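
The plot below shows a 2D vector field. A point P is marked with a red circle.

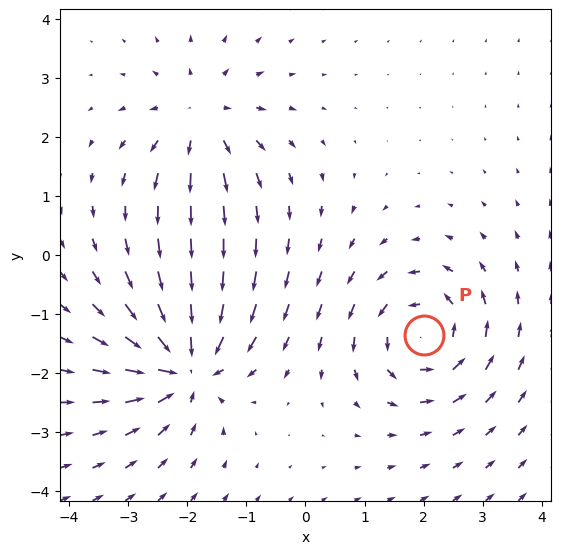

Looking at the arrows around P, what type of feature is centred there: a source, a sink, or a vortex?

At P (2.0, -1.3) the arrows circulate counterclockwise. Divergence ≈0, curl about +5 — near-zero divergence with nonzero curl is a vortex.

vortex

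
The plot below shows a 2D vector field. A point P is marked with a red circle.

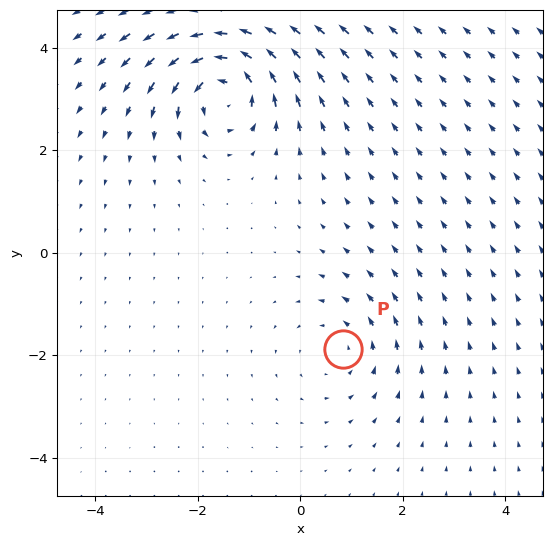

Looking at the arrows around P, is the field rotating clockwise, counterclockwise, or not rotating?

counterclockwise

Near P at (0.8, -1.9) the arrows circulate counterclockwise. The curl (z-component) there is about +3; positive curl means counterclockwise rotation.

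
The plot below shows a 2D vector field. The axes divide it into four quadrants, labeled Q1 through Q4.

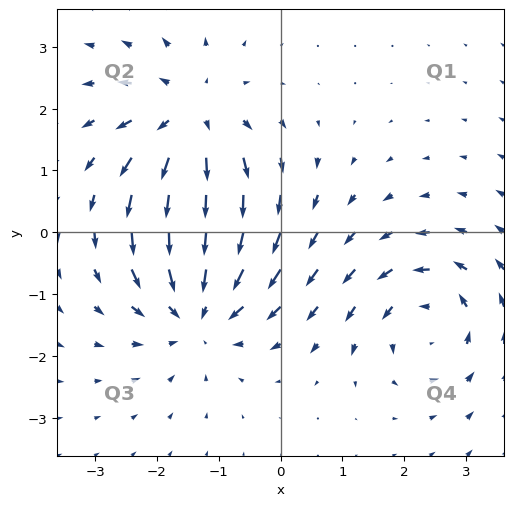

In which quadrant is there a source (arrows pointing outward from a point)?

The source sits at approximately (-1.5, 1.8), which lies in quadrant Q2. The divergence there is about +4, positive as expected for a source.

Q2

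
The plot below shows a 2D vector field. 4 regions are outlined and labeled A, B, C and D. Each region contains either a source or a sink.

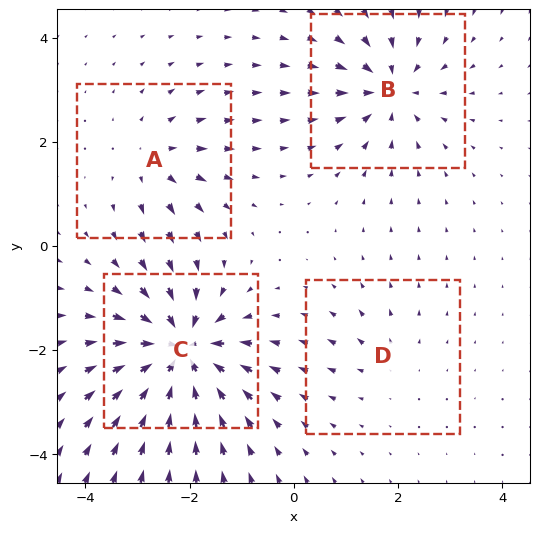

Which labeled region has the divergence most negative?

Divergence at each region's feature centre — A: about +4, B: about -6, C: about -9, D: about +2. Region C is most negative.

C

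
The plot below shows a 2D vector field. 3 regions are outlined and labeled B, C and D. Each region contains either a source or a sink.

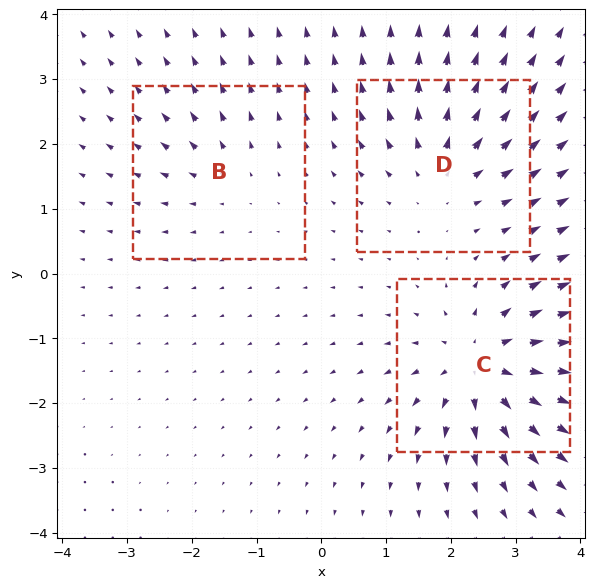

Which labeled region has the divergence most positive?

C

Divergence at each region's feature centre — B: about +2, C: about +5, D: about +4. Region C is most positive.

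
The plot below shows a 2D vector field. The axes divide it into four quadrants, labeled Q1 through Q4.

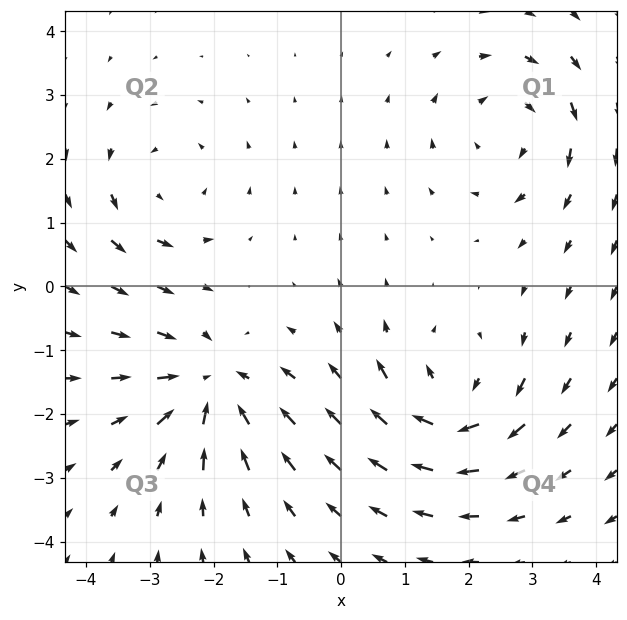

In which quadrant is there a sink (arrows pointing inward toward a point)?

The sink sits at approximately (-2.0, -1.6), which lies in quadrant Q3. The divergence there is about -5, negative as expected for a sink.

Q3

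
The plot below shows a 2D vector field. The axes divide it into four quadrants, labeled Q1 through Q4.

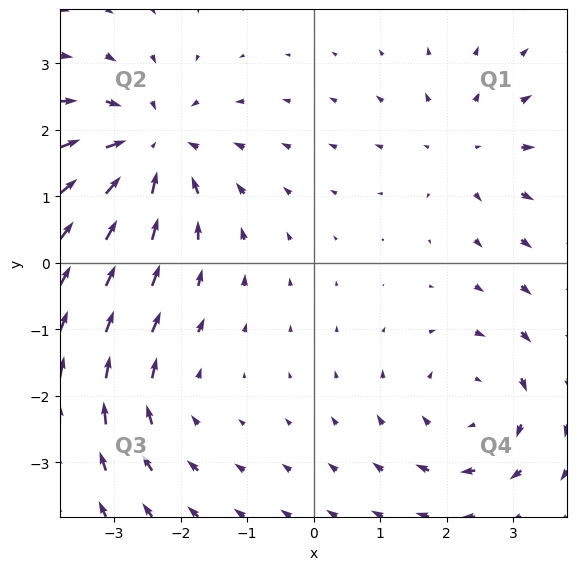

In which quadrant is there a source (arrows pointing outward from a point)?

Q1

The source sits at approximately (2.3, 1.7), which lies in quadrant Q1. The divergence there is about +3, positive as expected for a source.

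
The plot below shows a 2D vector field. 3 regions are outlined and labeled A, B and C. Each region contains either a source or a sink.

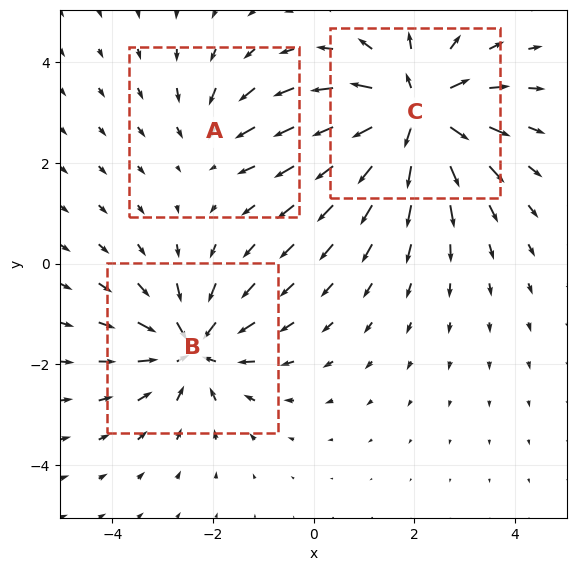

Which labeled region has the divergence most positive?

Divergence at each region's feature centre — A: about -2, B: about -4, C: about +5. Region C is most positive.

C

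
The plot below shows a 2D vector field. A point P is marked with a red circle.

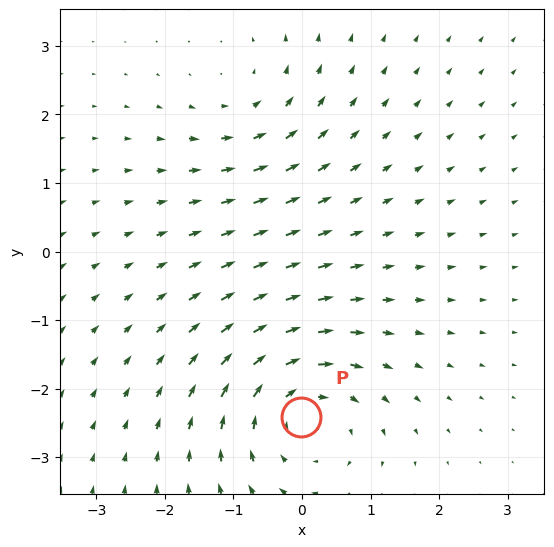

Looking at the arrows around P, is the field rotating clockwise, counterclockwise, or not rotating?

clockwise

Near P at (-0.0, -2.4) the arrows circulate clockwise. The curl (z-component) there is about -5; negative curl means clockwise rotation.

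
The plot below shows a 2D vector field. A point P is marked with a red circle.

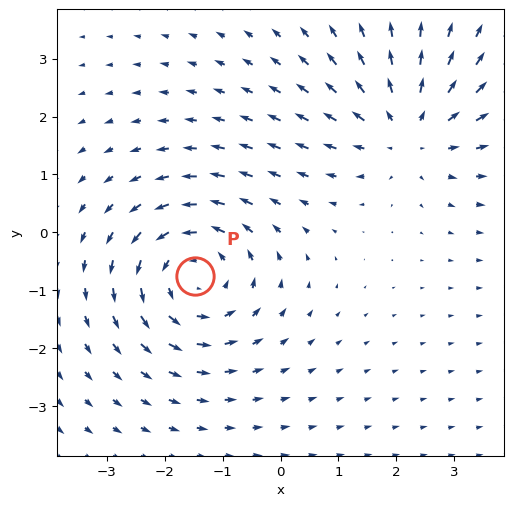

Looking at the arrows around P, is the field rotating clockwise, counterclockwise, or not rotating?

counterclockwise

Near P at (-1.5, -0.7) the arrows circulate counterclockwise. The curl (z-component) there is about +4; positive curl means counterclockwise rotation.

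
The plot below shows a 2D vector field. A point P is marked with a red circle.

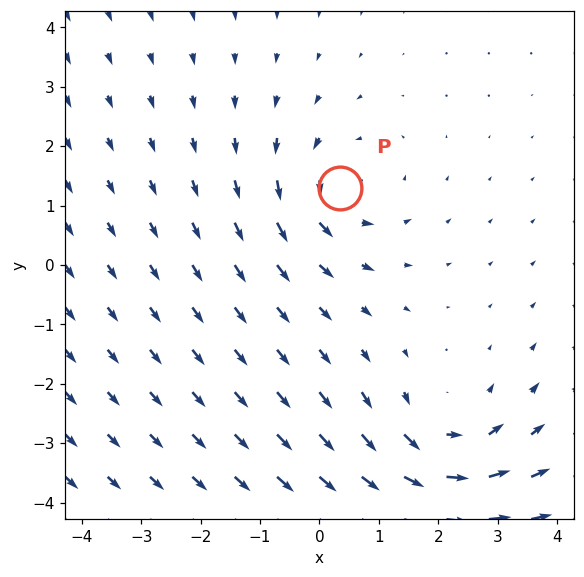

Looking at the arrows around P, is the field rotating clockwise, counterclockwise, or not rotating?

Near P at (0.4, 1.3) the arrows circulate counterclockwise. The curl (z-component) there is about +3; positive curl means counterclockwise rotation.

counterclockwise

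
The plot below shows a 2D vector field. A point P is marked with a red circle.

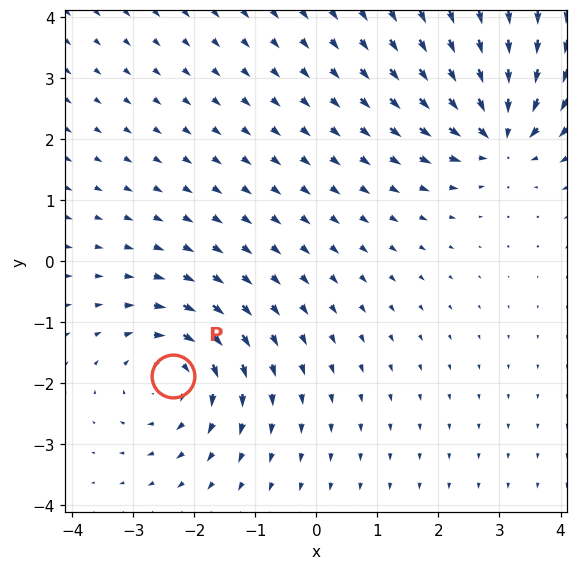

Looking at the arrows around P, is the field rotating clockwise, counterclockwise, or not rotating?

clockwise

Near P at (-2.4, -1.9) the arrows circulate clockwise. The curl (z-component) there is about -4; negative curl means clockwise rotation.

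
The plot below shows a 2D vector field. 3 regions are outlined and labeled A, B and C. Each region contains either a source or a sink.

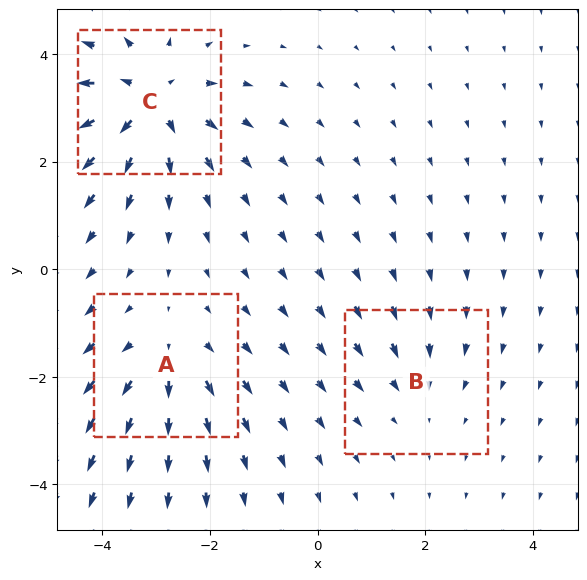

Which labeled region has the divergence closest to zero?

Divergence at each region's feature centre — A: about +3, B: about -2, C: about +5. Region B is closest to zero.

B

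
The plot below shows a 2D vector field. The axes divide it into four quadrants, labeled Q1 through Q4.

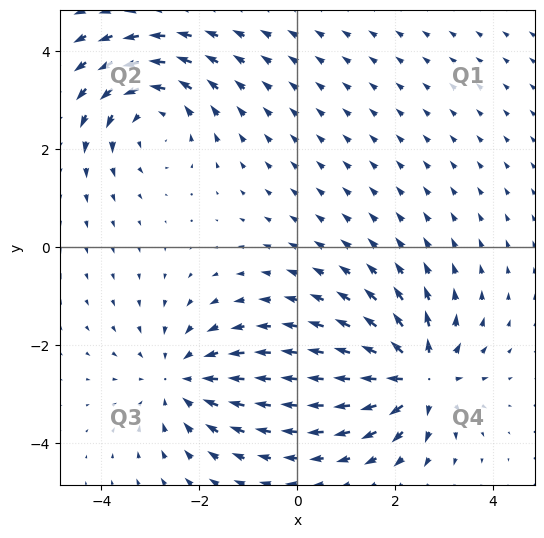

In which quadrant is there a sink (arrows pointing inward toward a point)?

Q3

The sink sits at approximately (-2.4, -2.7), which lies in quadrant Q3. The divergence there is about -4, negative as expected for a sink.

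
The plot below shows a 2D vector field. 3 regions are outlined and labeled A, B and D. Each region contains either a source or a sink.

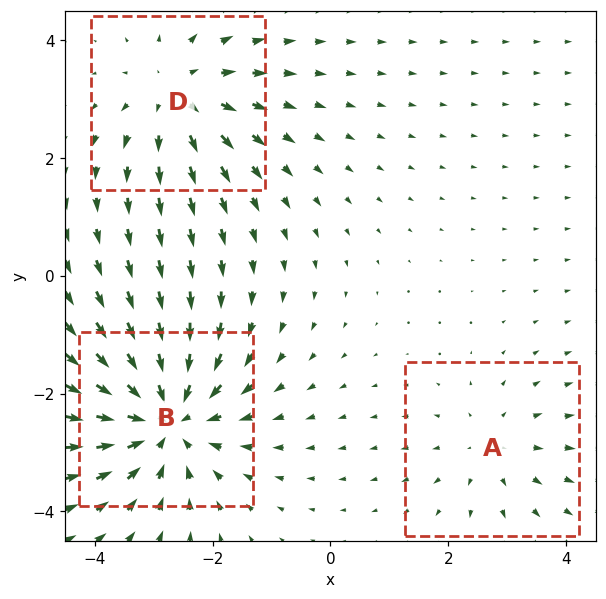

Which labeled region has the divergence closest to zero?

Divergence at each region's feature centre — A: about +2, B: about -4, D: about +3. Region A is closest to zero.

A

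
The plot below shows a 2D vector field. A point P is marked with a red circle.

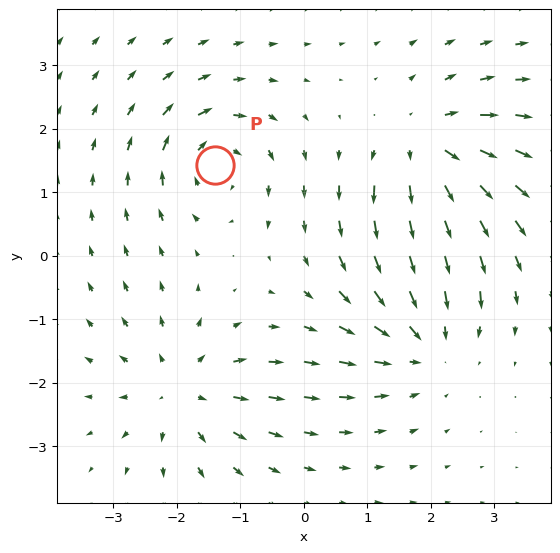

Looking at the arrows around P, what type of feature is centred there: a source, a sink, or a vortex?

vortex

At P (-1.4, 1.4) the arrows circulate clockwise. Divergence ≈0, curl about -5 — near-zero divergence with nonzero curl is a vortex.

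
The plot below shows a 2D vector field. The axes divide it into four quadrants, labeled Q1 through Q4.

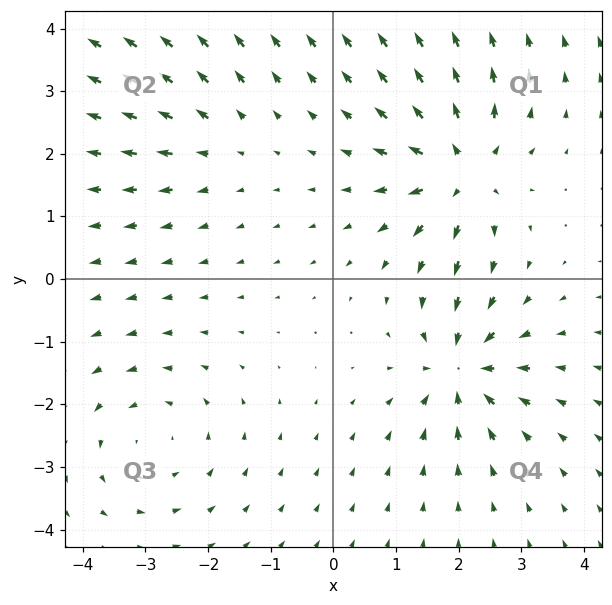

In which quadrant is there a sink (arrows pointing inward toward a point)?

The sink sits at approximately (2.0, -1.4), which lies in quadrant Q4. The divergence there is about -6, negative as expected for a sink.

Q4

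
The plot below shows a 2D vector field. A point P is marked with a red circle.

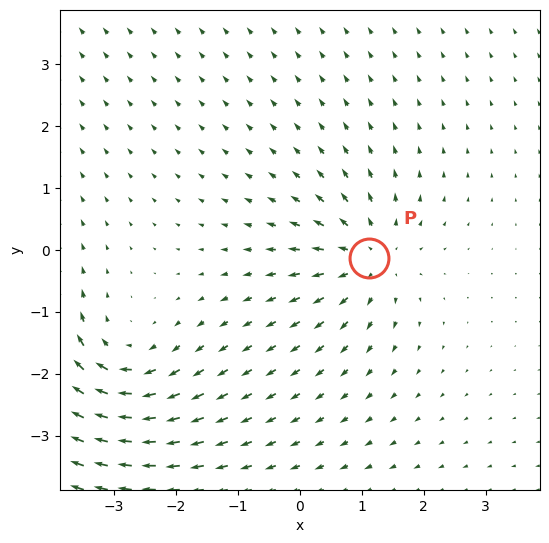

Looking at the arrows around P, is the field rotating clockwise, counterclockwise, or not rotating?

Near P at (1.1, -0.1) the arrows show no circulation. The curl there is ≈0.

not rotating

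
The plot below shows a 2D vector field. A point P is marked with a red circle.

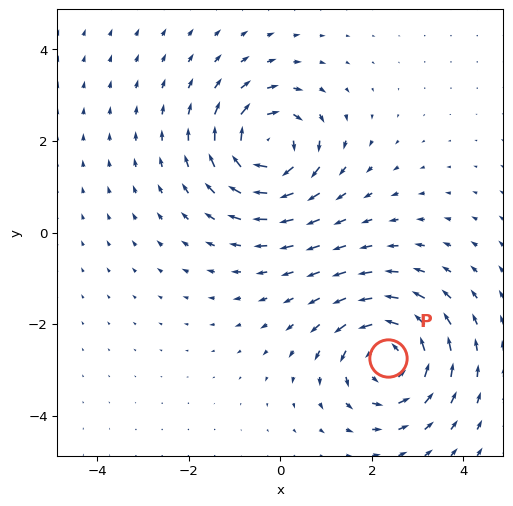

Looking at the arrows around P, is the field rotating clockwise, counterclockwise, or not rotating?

counterclockwise

Near P at (2.4, -2.8) the arrows circulate counterclockwise. The curl (z-component) there is about +4; positive curl means counterclockwise rotation.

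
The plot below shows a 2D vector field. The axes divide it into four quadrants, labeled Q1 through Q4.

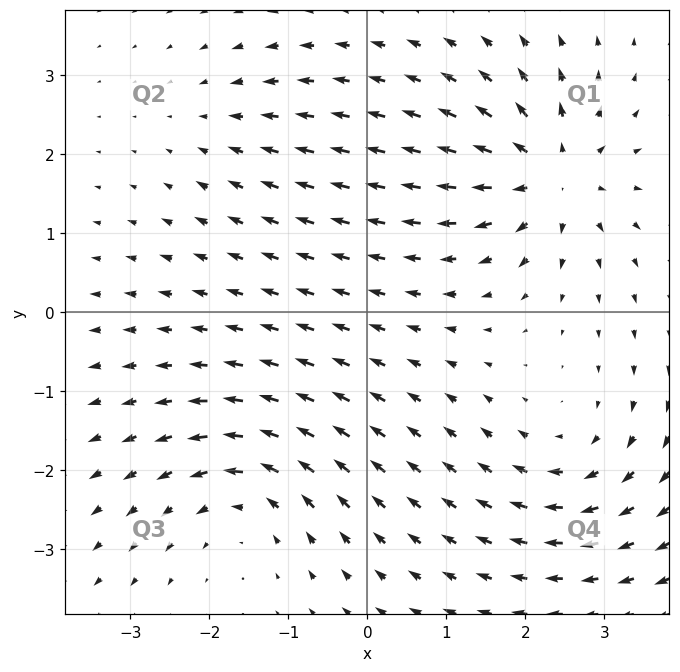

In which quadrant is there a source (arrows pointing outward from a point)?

Q1

The source sits at approximately (2.3, 1.7), which lies in quadrant Q1. The divergence there is about +7, positive as expected for a source.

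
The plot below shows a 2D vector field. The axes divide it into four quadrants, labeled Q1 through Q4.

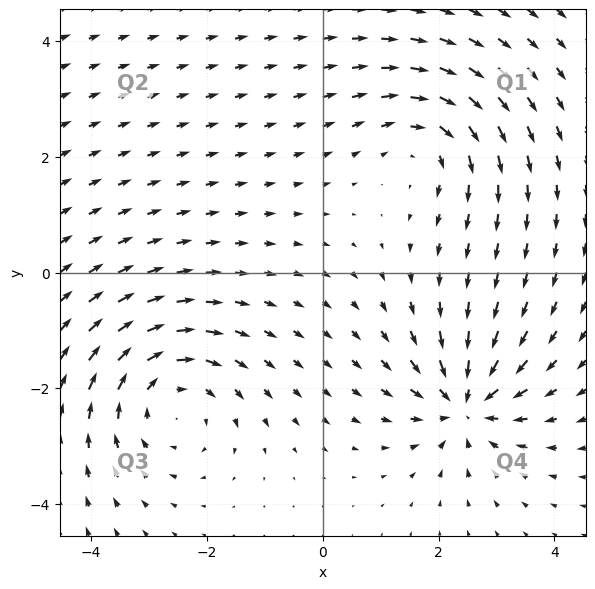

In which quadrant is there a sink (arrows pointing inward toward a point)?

Q4

The sink sits at approximately (2.5, -2.3), which lies in quadrant Q4. The divergence there is about -4, negative as expected for a sink.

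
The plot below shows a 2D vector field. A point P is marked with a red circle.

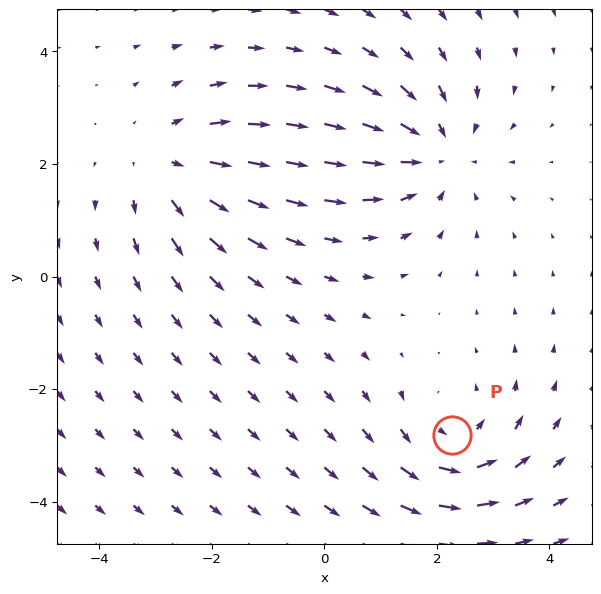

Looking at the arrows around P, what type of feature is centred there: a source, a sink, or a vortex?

vortex

At P (2.3, -2.8) the arrows circulate counterclockwise. Divergence ≈0, curl about +3 — near-zero divergence with nonzero curl is a vortex.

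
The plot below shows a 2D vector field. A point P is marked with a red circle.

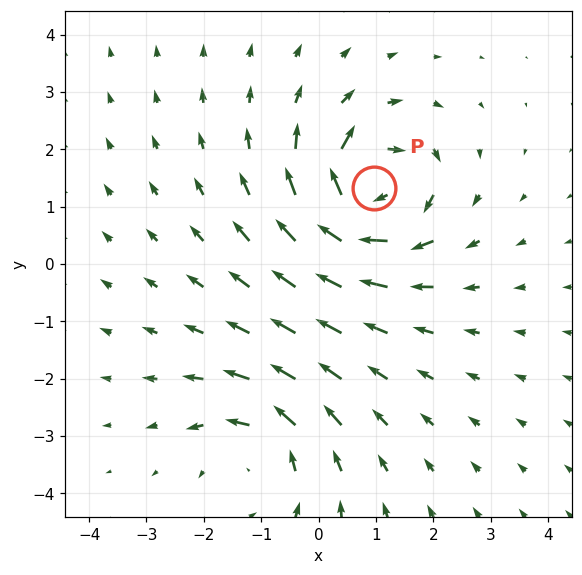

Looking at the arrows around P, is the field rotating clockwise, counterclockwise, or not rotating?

Near P at (1.0, 1.3) the arrows circulate clockwise. The curl (z-component) there is about -6; negative curl means clockwise rotation.

clockwise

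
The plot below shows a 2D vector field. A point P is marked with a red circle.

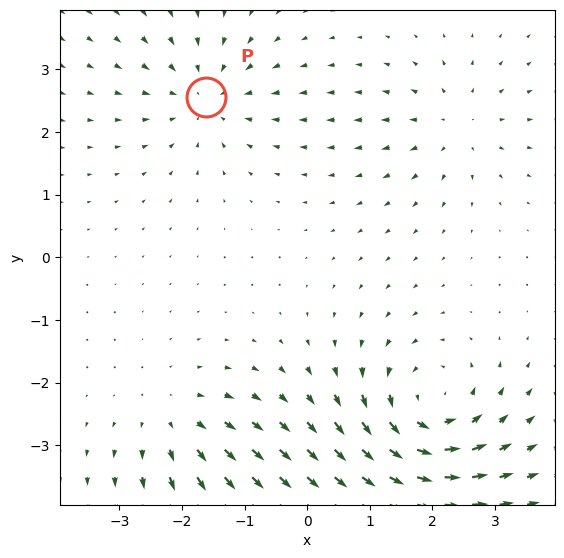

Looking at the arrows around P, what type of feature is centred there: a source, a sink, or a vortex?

sink

At P (-1.6, 2.6) the arrows converge inward. Divergence about -4, curl ≈0 — negative divergence with near-zero curl is a sink.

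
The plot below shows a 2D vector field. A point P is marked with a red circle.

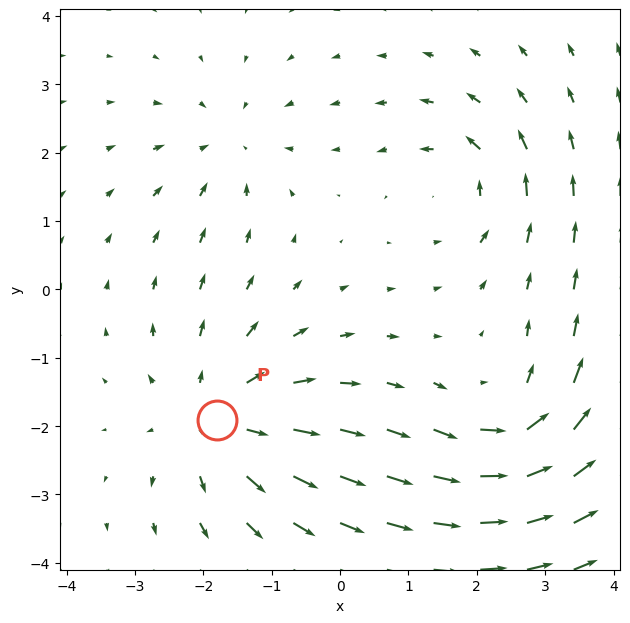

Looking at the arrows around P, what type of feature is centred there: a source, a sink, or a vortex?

source

At P (-1.8, -1.9) the arrows spread outward. Divergence about +4, curl ≈0 — positive divergence with near-zero curl is a source.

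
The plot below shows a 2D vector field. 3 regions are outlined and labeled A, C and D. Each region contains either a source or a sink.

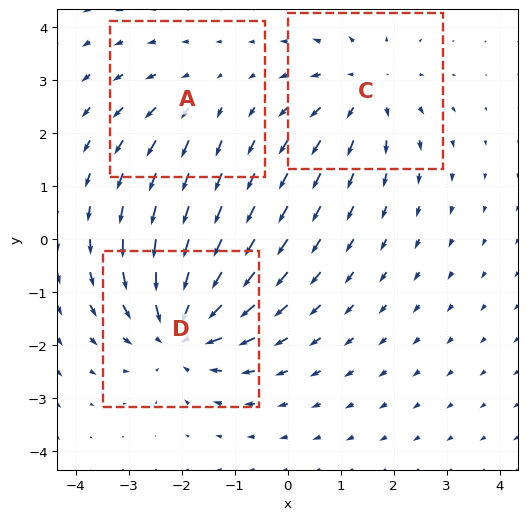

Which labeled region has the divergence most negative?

Divergence at each region's feature centre — A: about +2, C: about +3, D: about -4. Region D is most negative.

D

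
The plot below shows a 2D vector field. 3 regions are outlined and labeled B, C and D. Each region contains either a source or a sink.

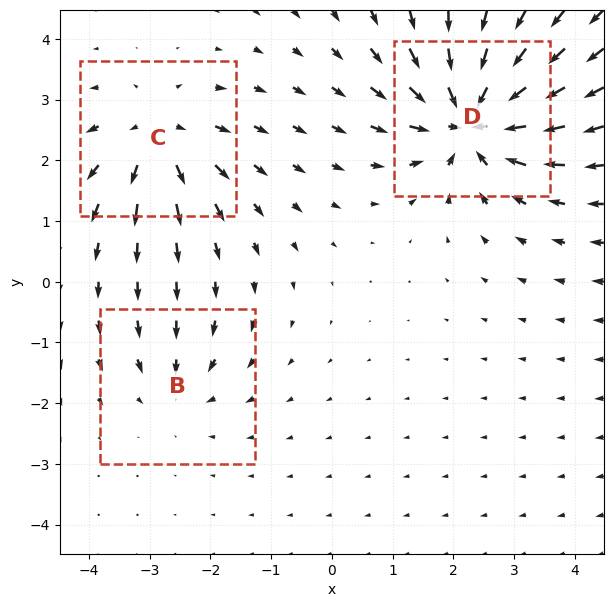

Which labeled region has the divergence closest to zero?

Divergence at each region's feature centre — B: about -3, C: about +4, D: about -7. Region B is closest to zero.

B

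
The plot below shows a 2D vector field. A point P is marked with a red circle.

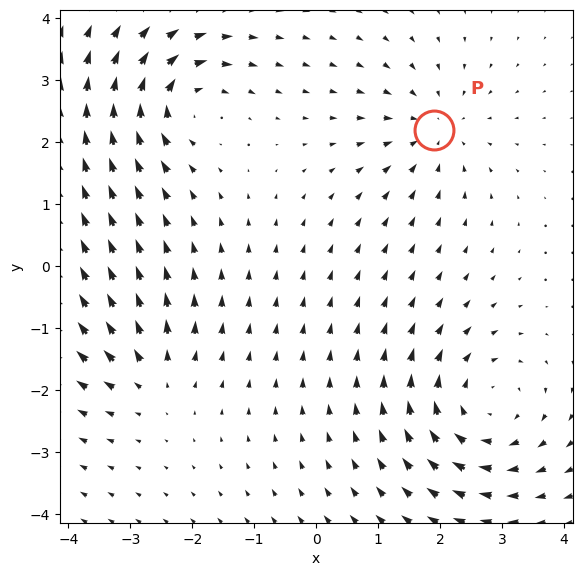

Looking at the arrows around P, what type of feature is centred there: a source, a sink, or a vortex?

At P (1.9, 2.2) the arrows converge inward. Divergence about -4, curl ≈0 — negative divergence with near-zero curl is a sink.

sink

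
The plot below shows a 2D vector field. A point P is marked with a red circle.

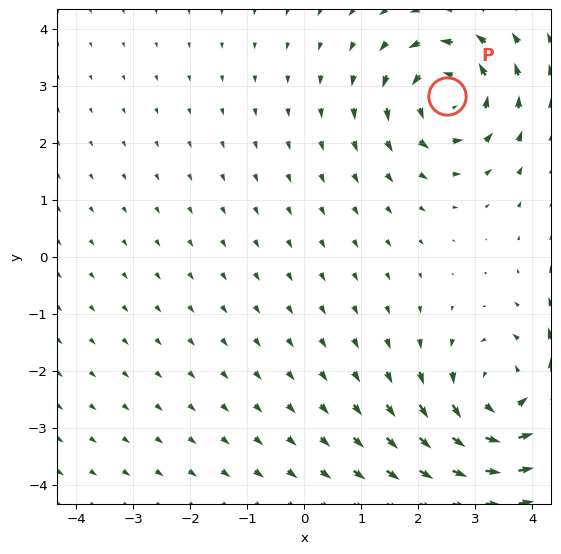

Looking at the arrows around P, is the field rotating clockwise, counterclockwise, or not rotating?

Near P at (2.5, 2.8) the arrows circulate counterclockwise. The curl (z-component) there is about +4; positive curl means counterclockwise rotation.

counterclockwise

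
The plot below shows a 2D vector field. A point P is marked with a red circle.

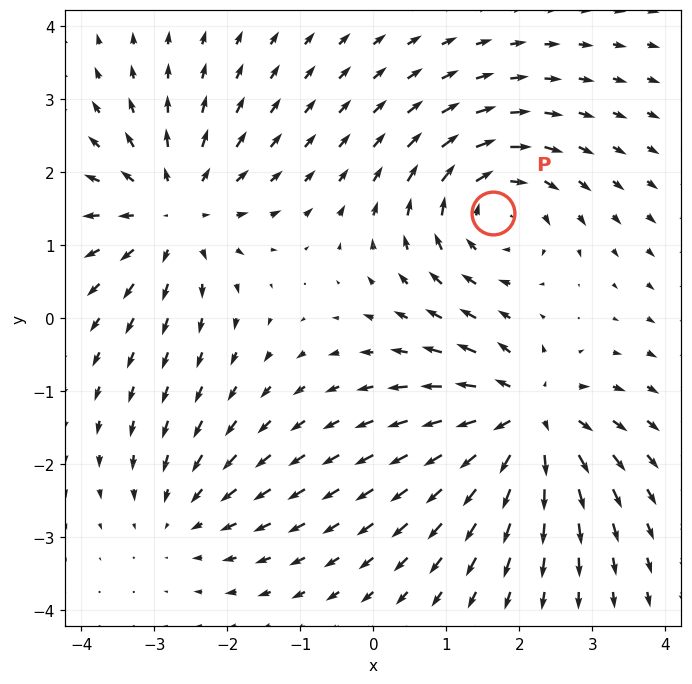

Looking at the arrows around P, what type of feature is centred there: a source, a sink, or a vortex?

At P (1.6, 1.4) the arrows circulate clockwise. Divergence ≈0, curl about -5 — near-zero divergence with nonzero curl is a vortex.

vortex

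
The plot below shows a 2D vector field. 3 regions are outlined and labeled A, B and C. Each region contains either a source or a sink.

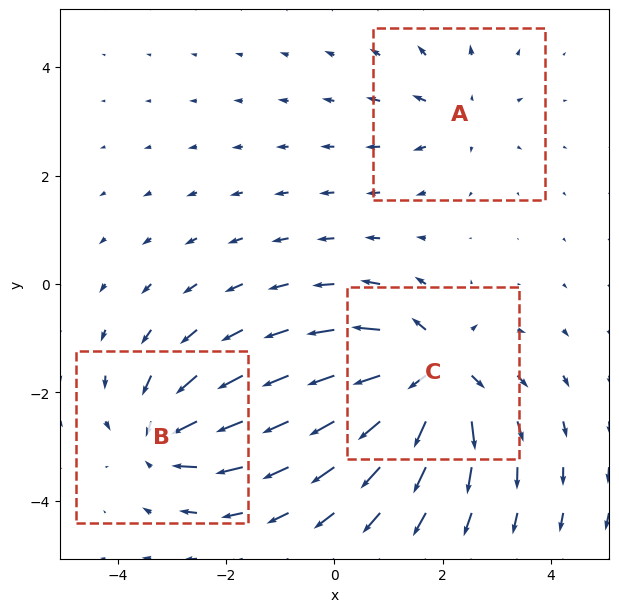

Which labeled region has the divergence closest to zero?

A

Divergence at each region's feature centre — A: about +2, B: about -4, C: about +6. Region A is closest to zero.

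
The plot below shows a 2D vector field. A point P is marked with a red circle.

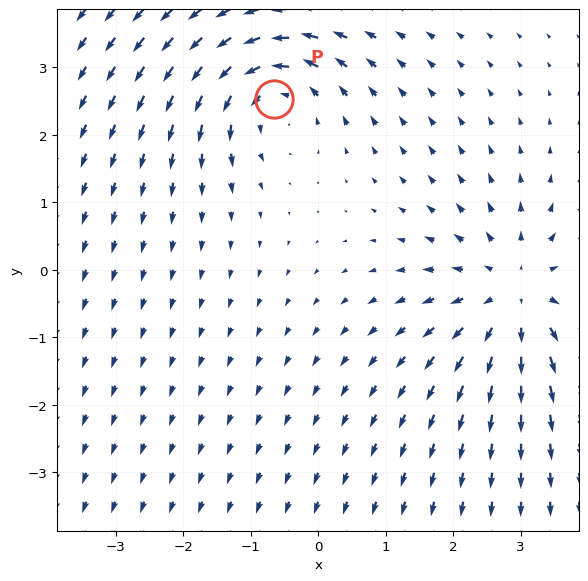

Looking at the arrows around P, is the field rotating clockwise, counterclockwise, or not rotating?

Near P at (-0.7, 2.5) the arrows circulate counterclockwise. The curl (z-component) there is about +3; positive curl means counterclockwise rotation.

counterclockwise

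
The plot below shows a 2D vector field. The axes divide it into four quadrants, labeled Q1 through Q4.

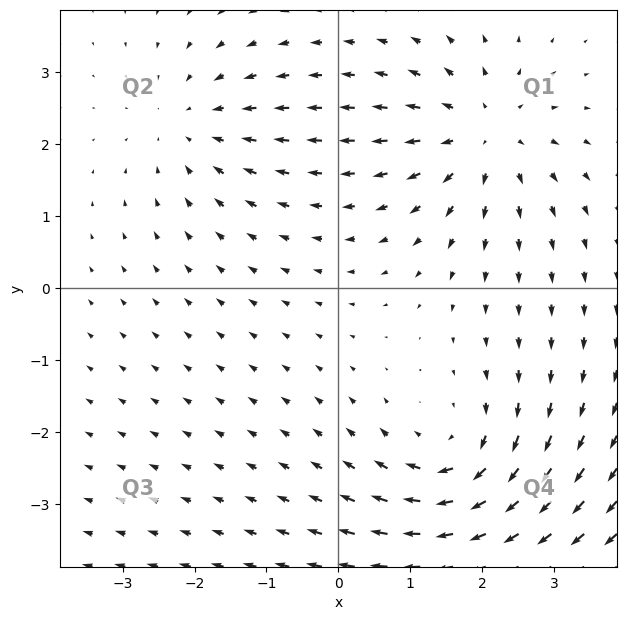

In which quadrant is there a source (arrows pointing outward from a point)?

The source sits at approximately (2.0, 2.1), which lies in quadrant Q1. The divergence there is about +5, positive as expected for a source.

Q1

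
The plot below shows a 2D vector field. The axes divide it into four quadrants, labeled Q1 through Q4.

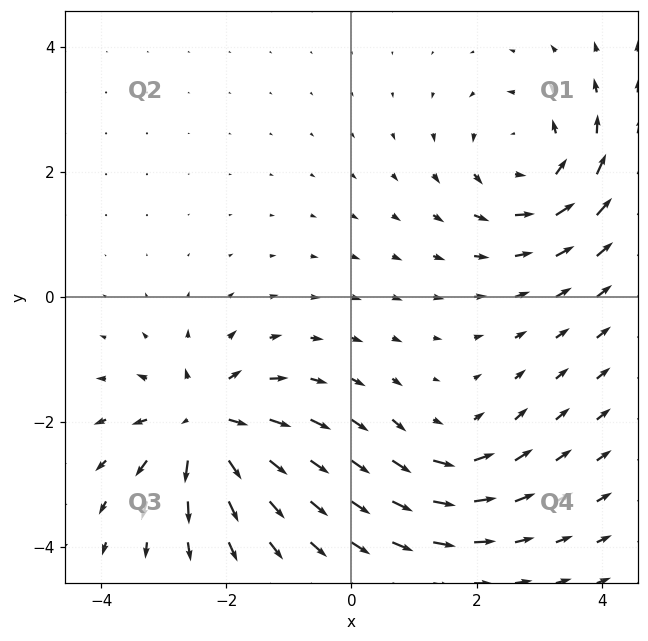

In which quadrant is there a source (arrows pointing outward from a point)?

Q3

The source sits at approximately (-2.3, -2.0), which lies in quadrant Q3. The divergence there is about +6, positive as expected for a source.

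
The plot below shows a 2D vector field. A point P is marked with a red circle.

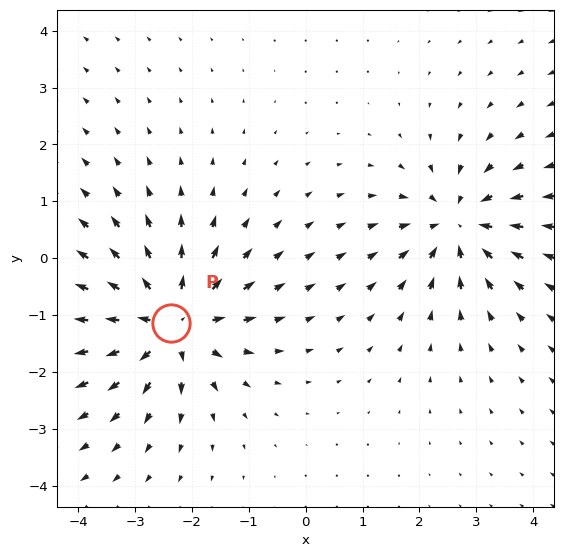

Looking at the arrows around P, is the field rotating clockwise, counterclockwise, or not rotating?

Near P at (-2.4, -1.1) the arrows show no circulation. The curl there is ≈0.

not rotating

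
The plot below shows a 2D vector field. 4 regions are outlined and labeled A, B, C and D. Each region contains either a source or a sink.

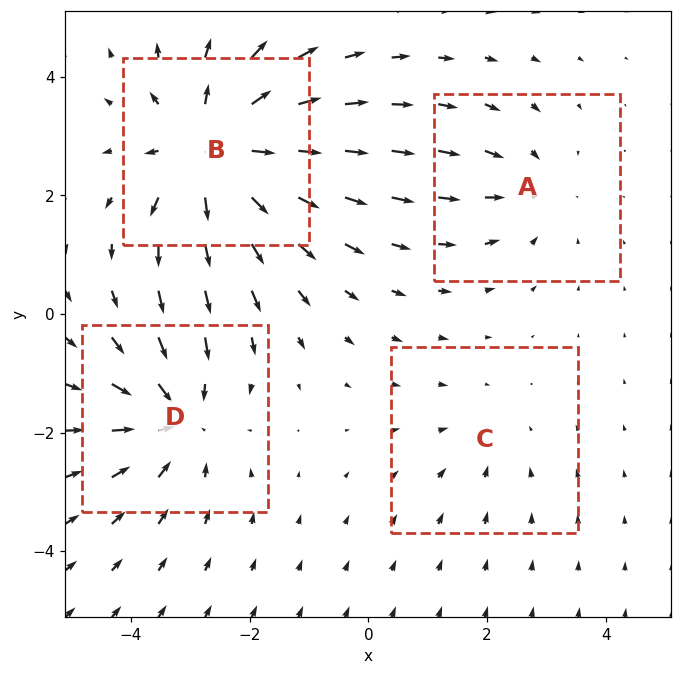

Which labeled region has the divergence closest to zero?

Divergence at each region's feature centre — A: about -3, B: about +6, C: about -2, D: about -5. Region C is closest to zero.

C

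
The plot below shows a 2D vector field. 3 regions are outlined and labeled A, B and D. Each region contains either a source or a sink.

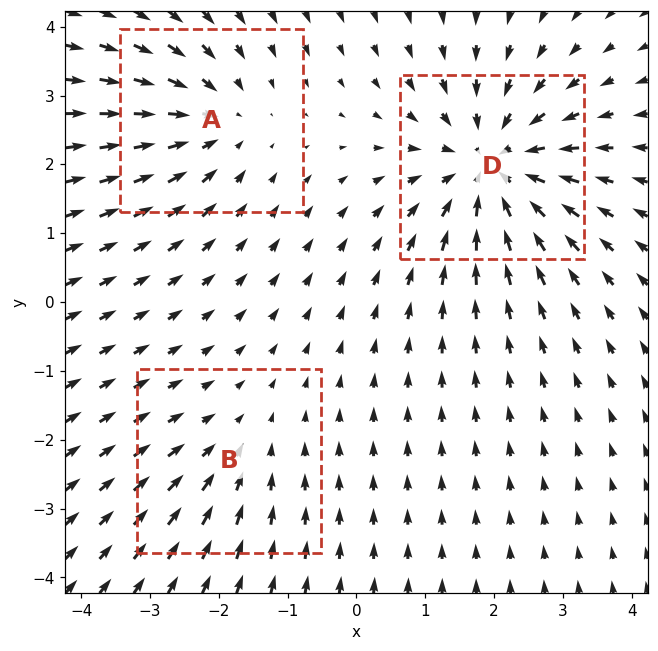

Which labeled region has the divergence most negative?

D

Divergence at each region's feature centre — A: about -3, B: about -2, D: about -4. Region D is most negative.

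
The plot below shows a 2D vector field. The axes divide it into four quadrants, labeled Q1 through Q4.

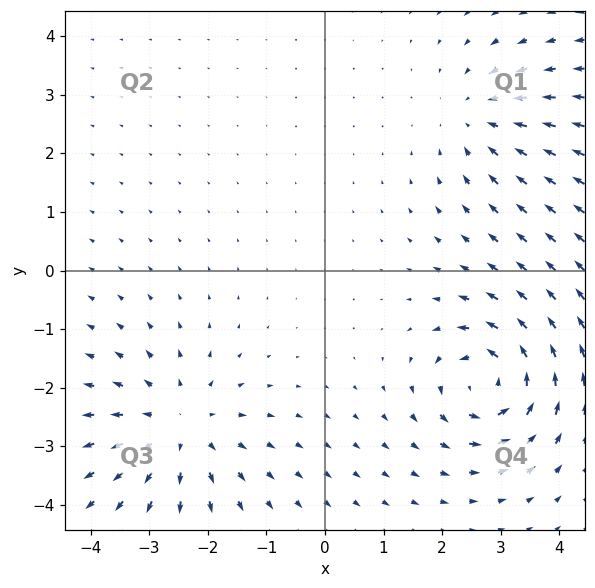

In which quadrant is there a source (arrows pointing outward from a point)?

The source sits at approximately (-2.5, -2.7), which lies in quadrant Q3. The divergence there is about +4, positive as expected for a source.

Q3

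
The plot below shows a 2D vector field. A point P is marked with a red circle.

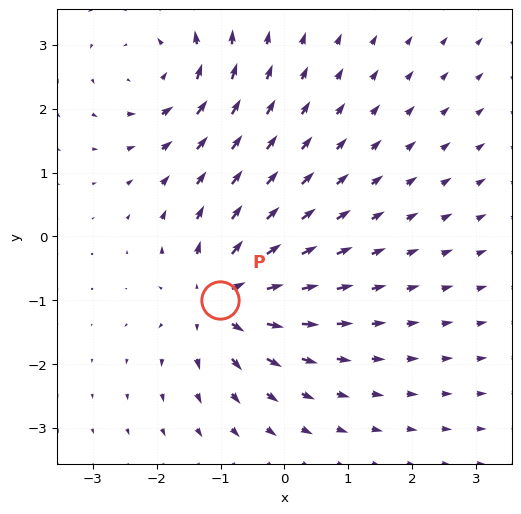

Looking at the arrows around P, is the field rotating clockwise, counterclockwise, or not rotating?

Near P at (-1.0, -1.0) the arrows show no circulation. The curl there is ≈0.

not rotating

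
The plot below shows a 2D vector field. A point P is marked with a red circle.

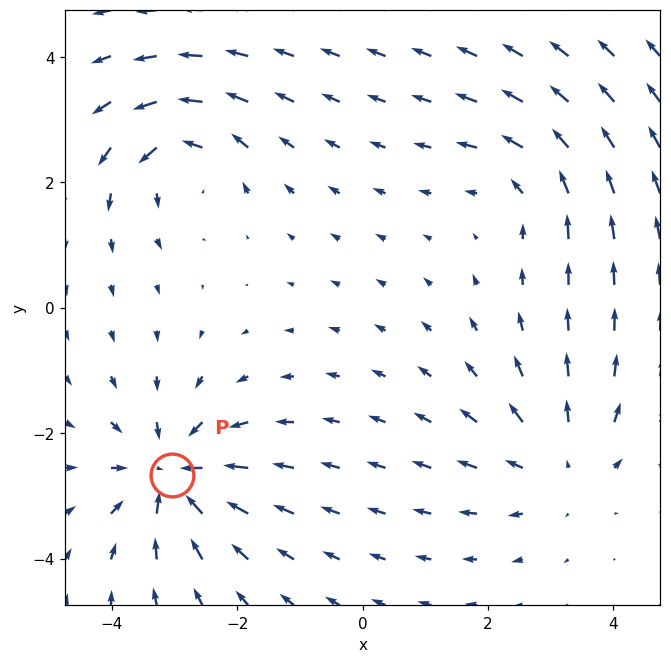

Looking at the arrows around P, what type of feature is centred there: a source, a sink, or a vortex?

sink

At P (-3.0, -2.7) the arrows converge inward. Divergence about -6, curl ≈0 — negative divergence with near-zero curl is a sink.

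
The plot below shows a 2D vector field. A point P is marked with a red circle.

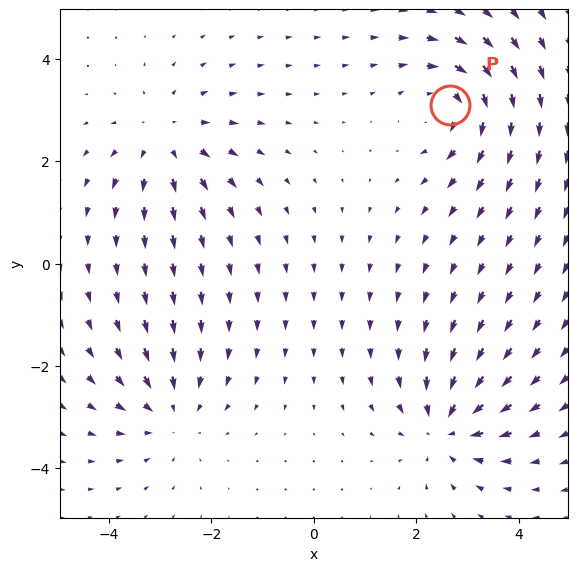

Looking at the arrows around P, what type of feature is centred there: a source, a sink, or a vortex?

At P (2.7, 3.1) the arrows circulate clockwise. Divergence ≈0, curl about -5 — near-zero divergence with nonzero curl is a vortex.

vortex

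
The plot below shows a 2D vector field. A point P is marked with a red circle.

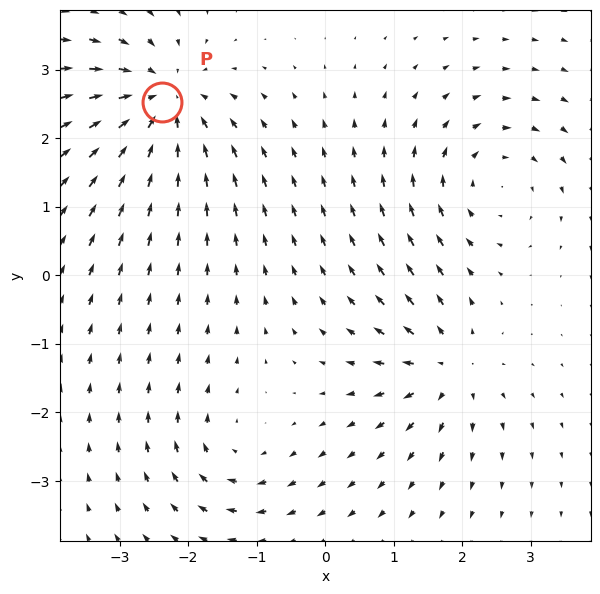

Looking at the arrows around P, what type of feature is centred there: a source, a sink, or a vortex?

sink

At P (-2.4, 2.5) the arrows converge inward. Divergence about -5, curl ≈0 — negative divergence with near-zero curl is a sink.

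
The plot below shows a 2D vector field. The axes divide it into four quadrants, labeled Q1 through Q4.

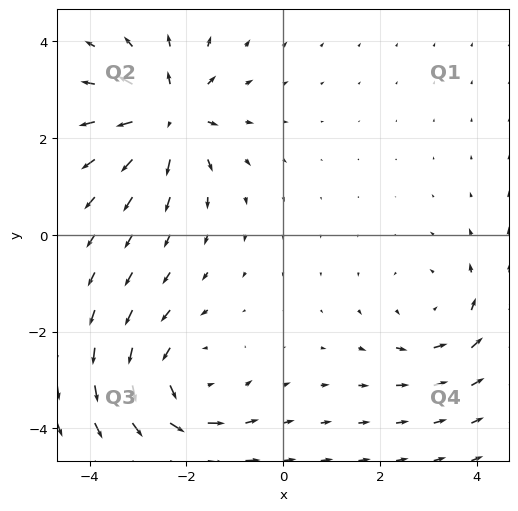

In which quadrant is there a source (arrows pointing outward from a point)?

The source sits at approximately (-2.4, 2.5), which lies in quadrant Q2. The divergence there is about +5, positive as expected for a source.

Q2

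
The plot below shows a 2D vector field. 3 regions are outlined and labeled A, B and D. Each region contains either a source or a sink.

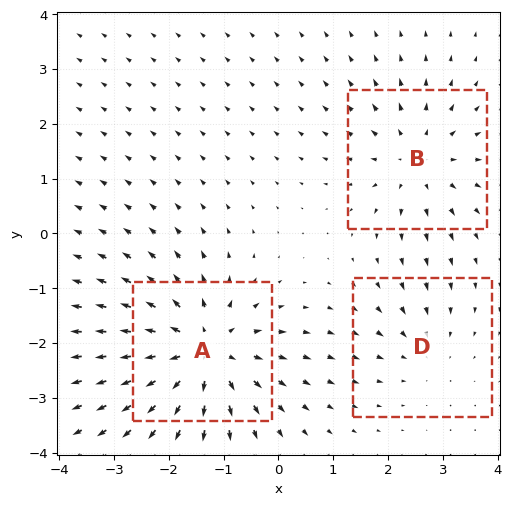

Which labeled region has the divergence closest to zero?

D

Divergence at each region's feature centre — A: about +5, B: about +3, D: about -2. Region D is closest to zero.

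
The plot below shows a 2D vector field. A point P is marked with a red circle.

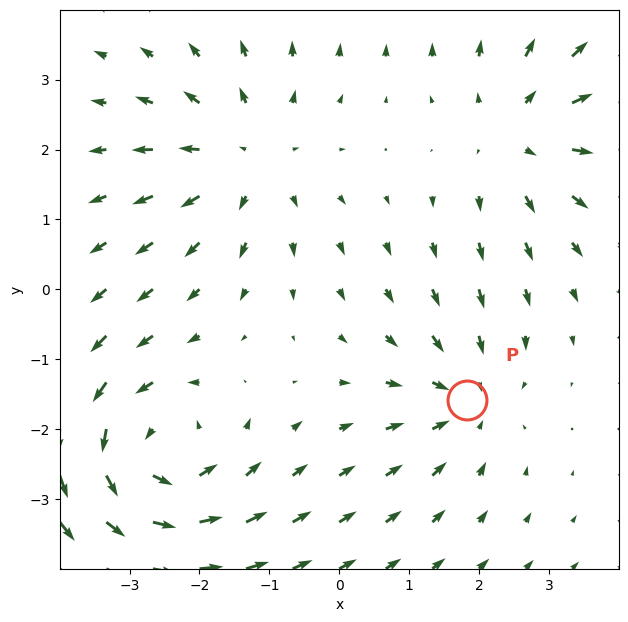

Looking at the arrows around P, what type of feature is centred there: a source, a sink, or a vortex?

At P (1.8, -1.6) the arrows converge inward. Divergence about -3, curl ≈0 — negative divergence with near-zero curl is a sink.

sink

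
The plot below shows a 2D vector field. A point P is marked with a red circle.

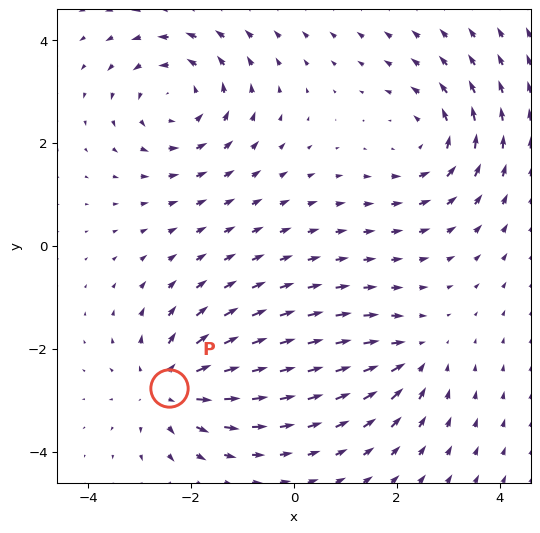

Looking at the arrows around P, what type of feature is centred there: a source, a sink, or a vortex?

source

At P (-2.4, -2.8) the arrows spread outward. Divergence about +5, curl ≈0 — positive divergence with near-zero curl is a source.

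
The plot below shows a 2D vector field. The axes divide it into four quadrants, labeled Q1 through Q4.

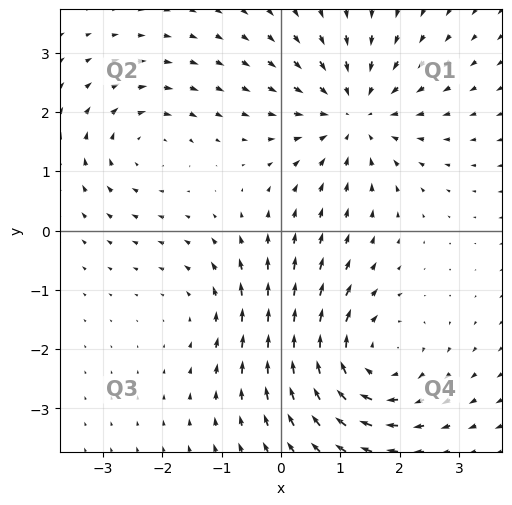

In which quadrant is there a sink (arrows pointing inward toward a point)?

Q1

The sink sits at approximately (1.2, 2.0), which lies in quadrant Q1. The divergence there is about -4, negative as expected for a sink.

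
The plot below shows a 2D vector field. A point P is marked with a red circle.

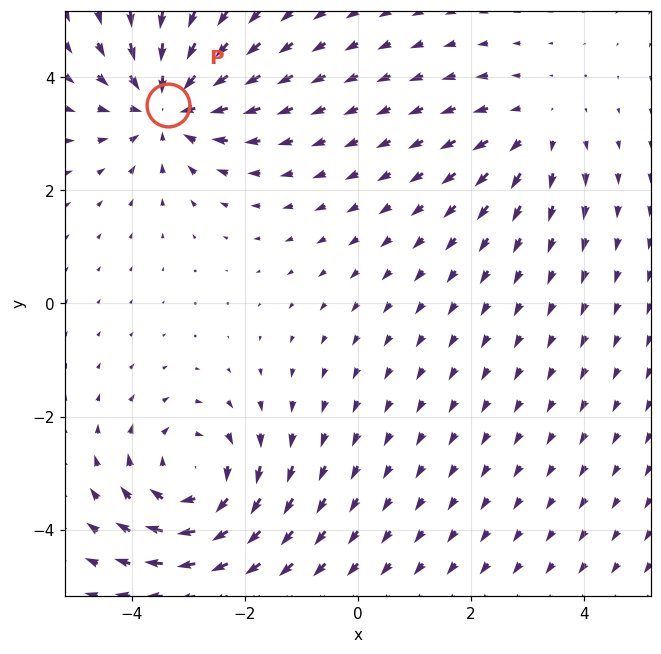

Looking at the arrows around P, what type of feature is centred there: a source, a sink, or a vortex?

At P (-3.4, 3.5) the arrows converge inward. Divergence about -5, curl ≈0 — negative divergence with near-zero curl is a sink.

sink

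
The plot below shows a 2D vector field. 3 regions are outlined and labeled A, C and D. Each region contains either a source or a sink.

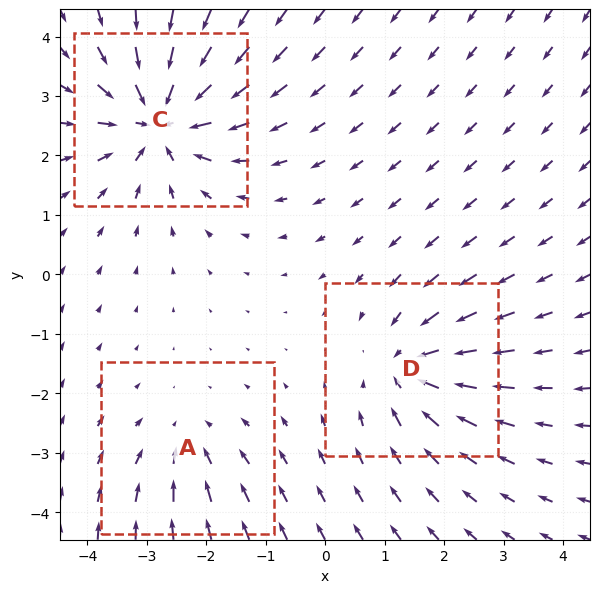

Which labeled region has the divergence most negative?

Divergence at each region's feature centre — A: about -2, C: about -6, D: about -4. Region C is most negative.

C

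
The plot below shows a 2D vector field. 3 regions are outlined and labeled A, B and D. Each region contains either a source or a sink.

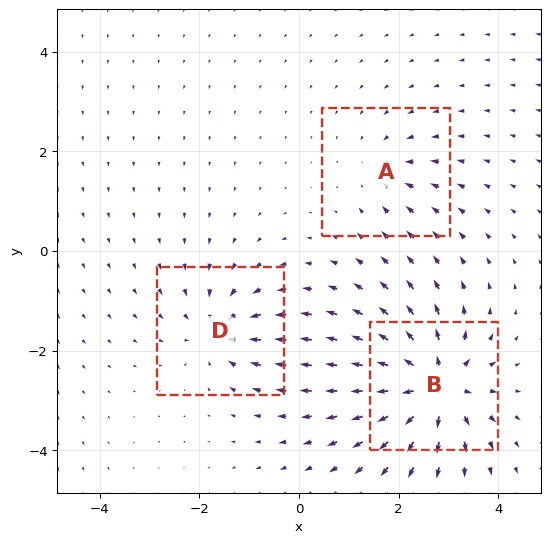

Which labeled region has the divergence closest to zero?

A

Divergence at each region's feature centre — A: about -3, B: about +7, D: about -4. Region A is closest to zero.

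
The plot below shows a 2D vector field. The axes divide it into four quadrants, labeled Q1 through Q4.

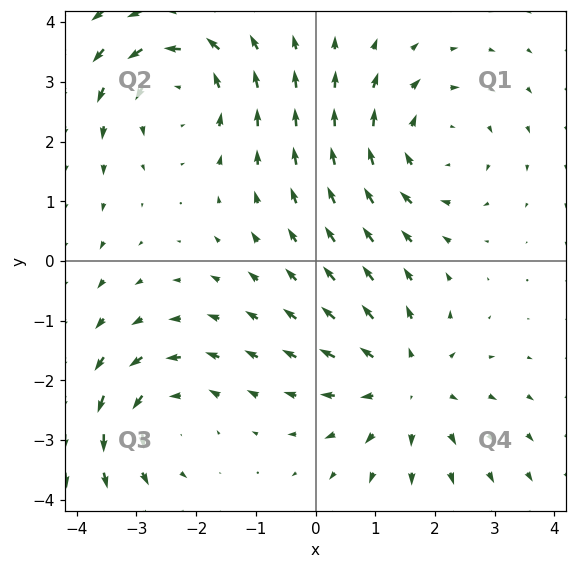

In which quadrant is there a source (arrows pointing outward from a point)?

Q4

The source sits at approximately (1.5, -2.1), which lies in quadrant Q4. The divergence there is about +4, positive as expected for a source.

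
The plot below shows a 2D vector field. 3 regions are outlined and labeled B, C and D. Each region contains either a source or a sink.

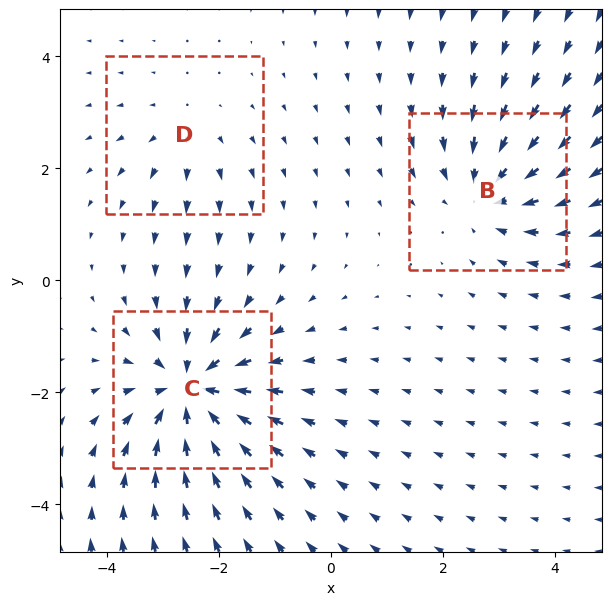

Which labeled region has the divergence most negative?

Divergence at each region's feature centre — B: about -3, C: about -5, D: about +2. Region C is most negative.

C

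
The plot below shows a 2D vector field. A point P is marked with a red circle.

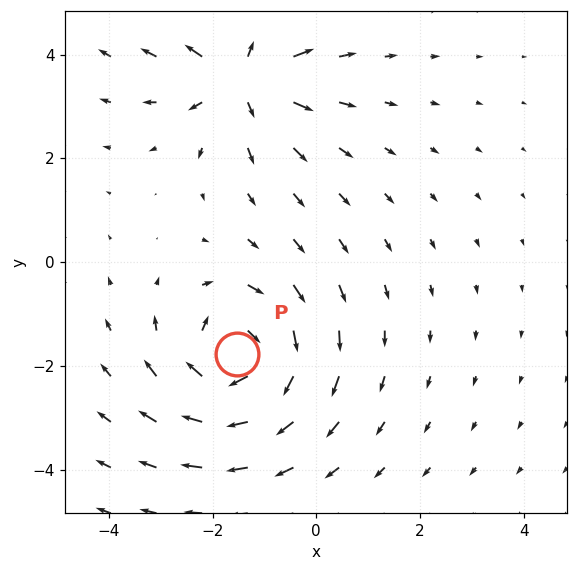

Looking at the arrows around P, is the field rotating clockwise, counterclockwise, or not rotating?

clockwise

Near P at (-1.5, -1.8) the arrows circulate clockwise. The curl (z-component) there is about -4; negative curl means clockwise rotation.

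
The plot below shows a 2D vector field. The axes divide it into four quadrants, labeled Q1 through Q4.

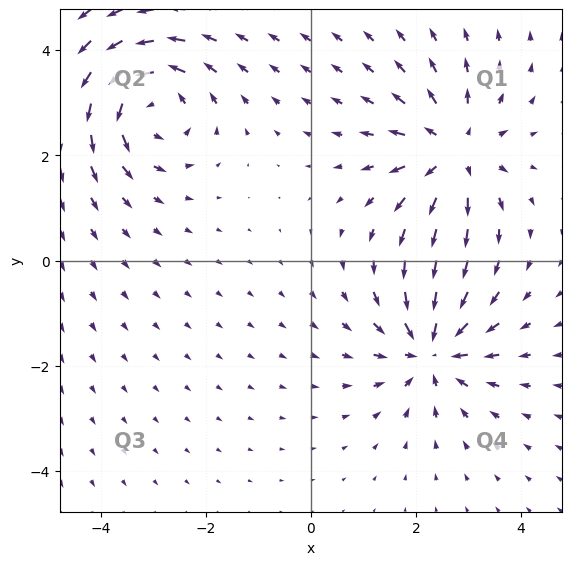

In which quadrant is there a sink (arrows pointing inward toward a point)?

Q4

The sink sits at approximately (2.3, -1.7), which lies in quadrant Q4. The divergence there is about -6, negative as expected for a sink.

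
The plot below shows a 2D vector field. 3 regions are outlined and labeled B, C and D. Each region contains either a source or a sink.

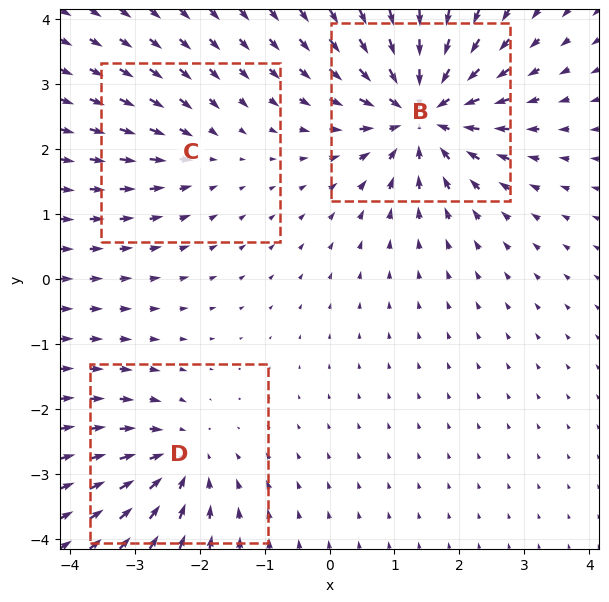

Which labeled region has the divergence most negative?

Divergence at each region's feature centre — B: about -6, C: about -2, D: about -3. Region B is most negative.

B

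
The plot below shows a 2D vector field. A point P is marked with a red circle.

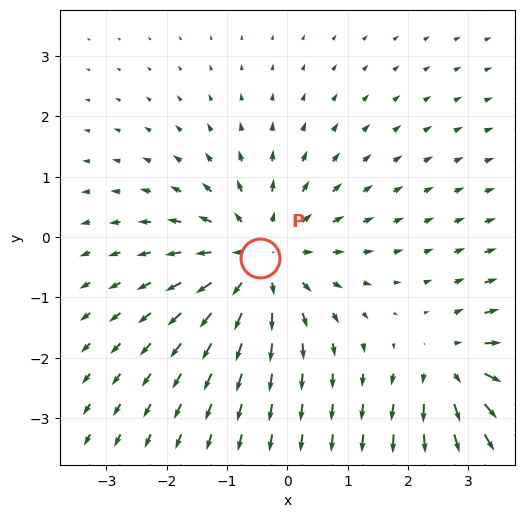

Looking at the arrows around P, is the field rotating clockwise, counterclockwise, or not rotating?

Near P at (-0.5, -0.3) the arrows show no circulation. The curl there is ≈0.

not rotating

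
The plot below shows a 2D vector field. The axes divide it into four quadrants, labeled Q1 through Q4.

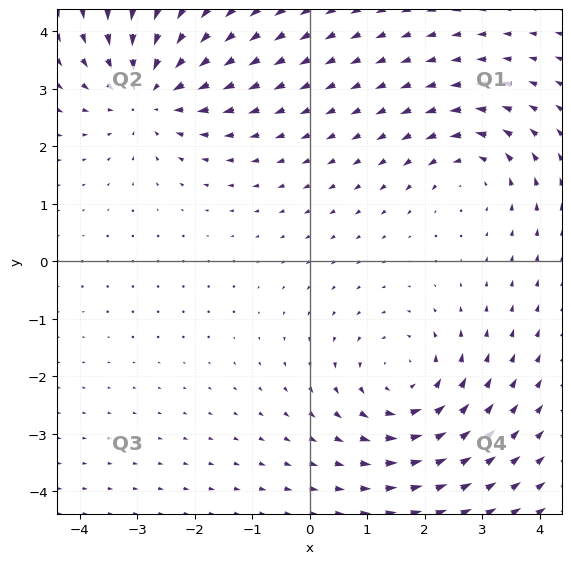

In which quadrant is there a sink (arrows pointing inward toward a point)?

The sink sits at approximately (-2.8, 3.0), which lies in quadrant Q2. The divergence there is about -4, negative as expected for a sink.

Q2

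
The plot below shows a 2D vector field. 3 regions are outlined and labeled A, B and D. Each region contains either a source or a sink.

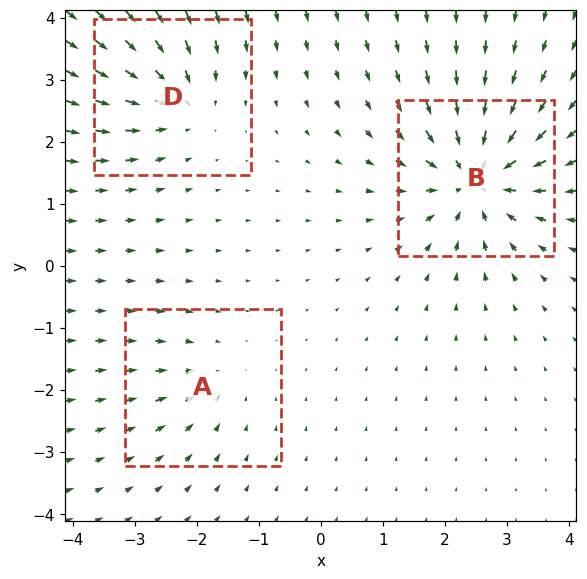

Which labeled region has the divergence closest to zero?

Divergence at each region's feature centre — A: about -2, B: about -6, D: about -4. Region A is closest to zero.

A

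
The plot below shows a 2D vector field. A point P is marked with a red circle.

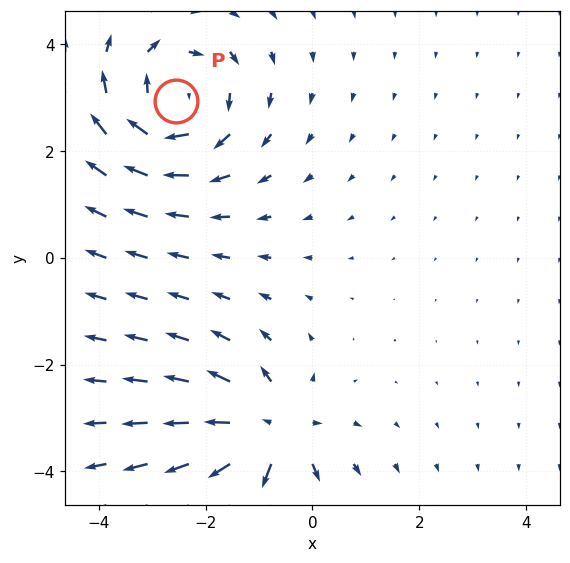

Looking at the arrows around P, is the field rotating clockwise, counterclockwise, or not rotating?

Near P at (-2.6, 2.9) the arrows circulate clockwise. The curl (z-component) there is about -4; negative curl means clockwise rotation.

clockwise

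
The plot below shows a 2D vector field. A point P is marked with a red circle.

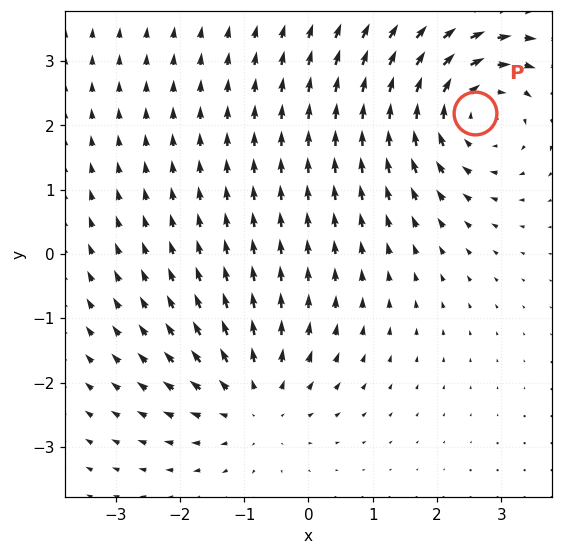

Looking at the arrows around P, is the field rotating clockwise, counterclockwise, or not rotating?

Near P at (2.6, 2.2) the arrows circulate clockwise. The curl (z-component) there is about -4; negative curl means clockwise rotation.

clockwise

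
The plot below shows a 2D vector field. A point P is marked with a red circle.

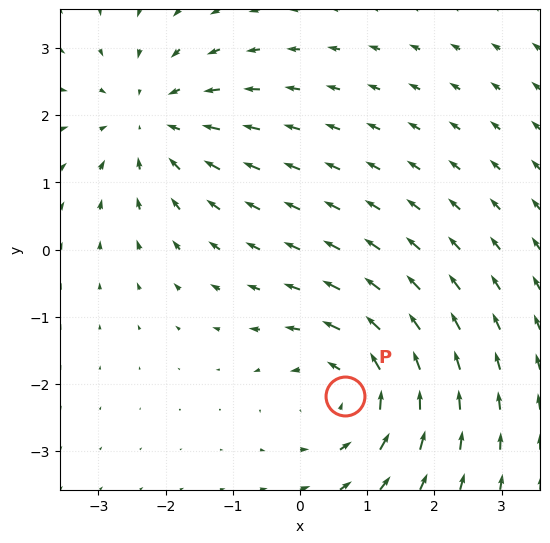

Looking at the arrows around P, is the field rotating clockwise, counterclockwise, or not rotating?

Near P at (0.7, -2.2) the arrows circulate counterclockwise. The curl (z-component) there is about +4; positive curl means counterclockwise rotation.

counterclockwise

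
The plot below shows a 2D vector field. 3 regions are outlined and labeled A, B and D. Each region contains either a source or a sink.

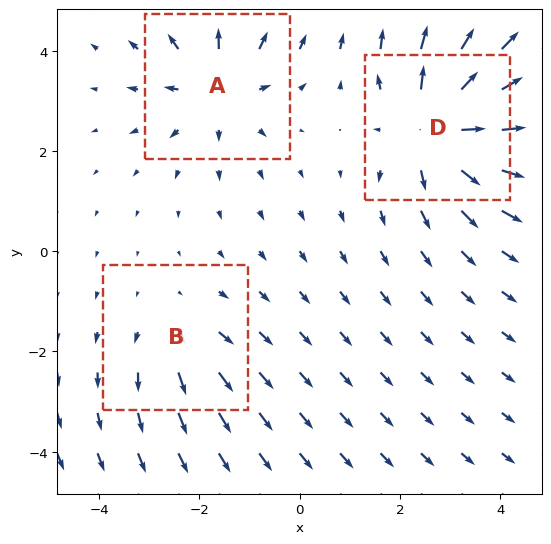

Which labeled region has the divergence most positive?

D

Divergence at each region's feature centre — A: about +4, B: about +2, D: about +5. Region D is most positive.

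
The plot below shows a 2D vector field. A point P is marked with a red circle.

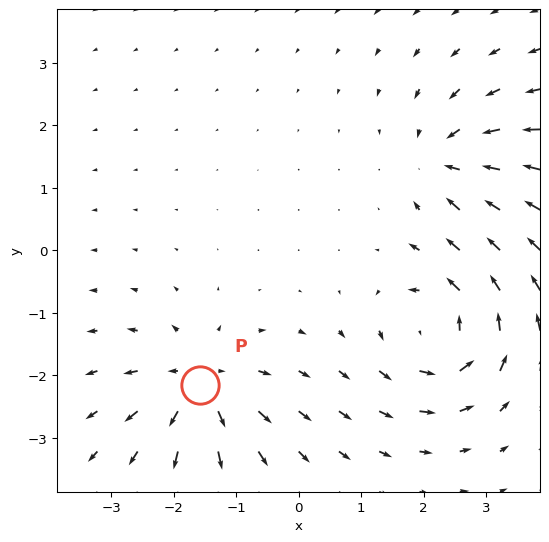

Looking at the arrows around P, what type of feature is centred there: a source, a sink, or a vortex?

source

At P (-1.6, -2.2) the arrows spread outward. Divergence about +4, curl ≈0 — positive divergence with near-zero curl is a source.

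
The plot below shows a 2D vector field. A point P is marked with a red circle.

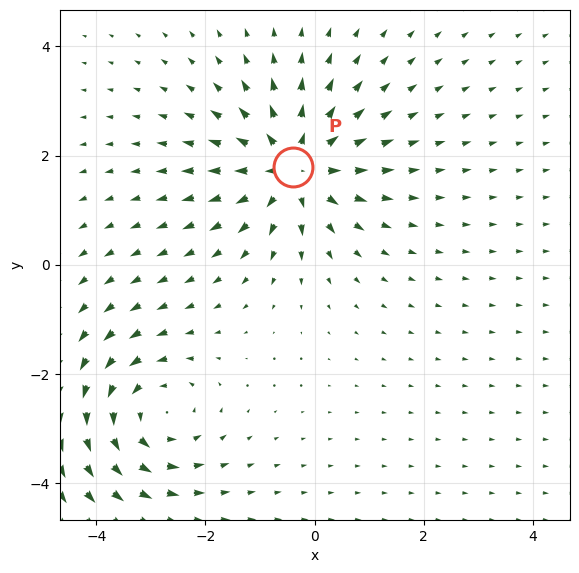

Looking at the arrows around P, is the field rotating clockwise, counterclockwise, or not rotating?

not rotating

Near P at (-0.4, 1.8) the arrows show no circulation. The curl there is ≈0.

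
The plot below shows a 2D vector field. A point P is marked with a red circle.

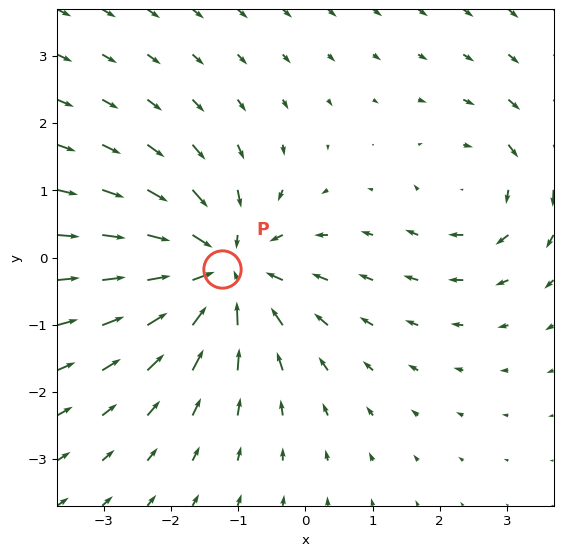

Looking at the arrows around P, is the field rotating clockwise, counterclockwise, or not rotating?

Near P at (-1.2, -0.2) the arrows show no circulation. The curl there is ≈0.

not rotating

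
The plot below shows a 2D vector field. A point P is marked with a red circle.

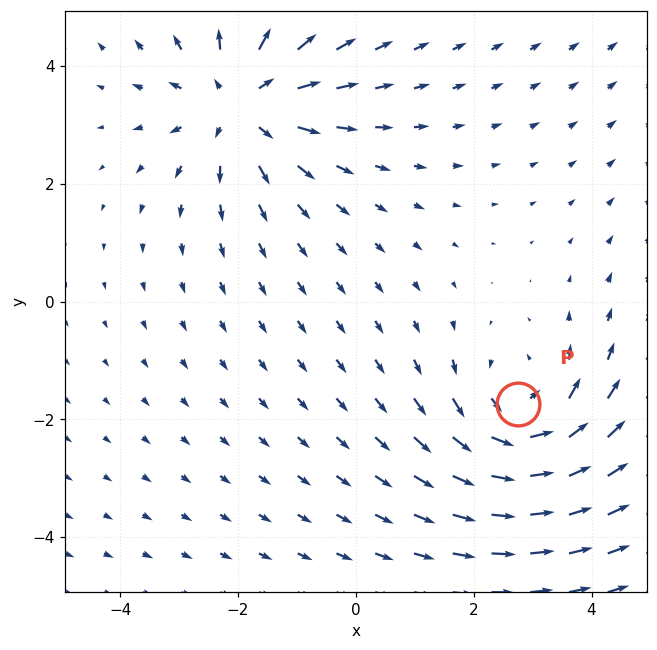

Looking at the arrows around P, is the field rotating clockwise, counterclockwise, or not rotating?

counterclockwise

Near P at (2.8, -1.7) the arrows circulate counterclockwise. The curl (z-component) there is about +4; positive curl means counterclockwise rotation.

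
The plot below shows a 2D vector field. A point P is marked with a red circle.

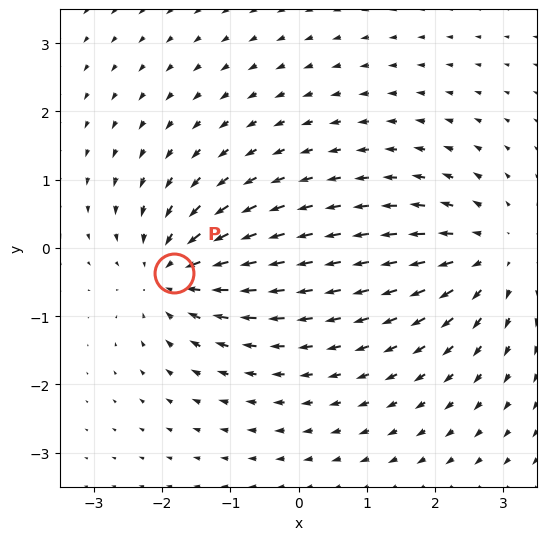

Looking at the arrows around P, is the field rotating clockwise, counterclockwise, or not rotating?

not rotating

Near P at (-1.8, -0.4) the arrows show no circulation. The curl there is ≈0.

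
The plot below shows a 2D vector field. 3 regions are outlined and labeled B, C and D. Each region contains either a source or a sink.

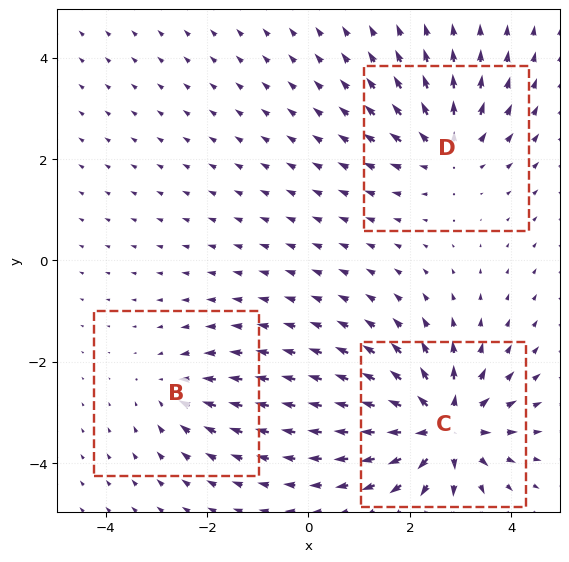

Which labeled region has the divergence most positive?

Divergence at each region's feature centre — B: about -2, C: about +6, D: about +4. Region C is most positive.

C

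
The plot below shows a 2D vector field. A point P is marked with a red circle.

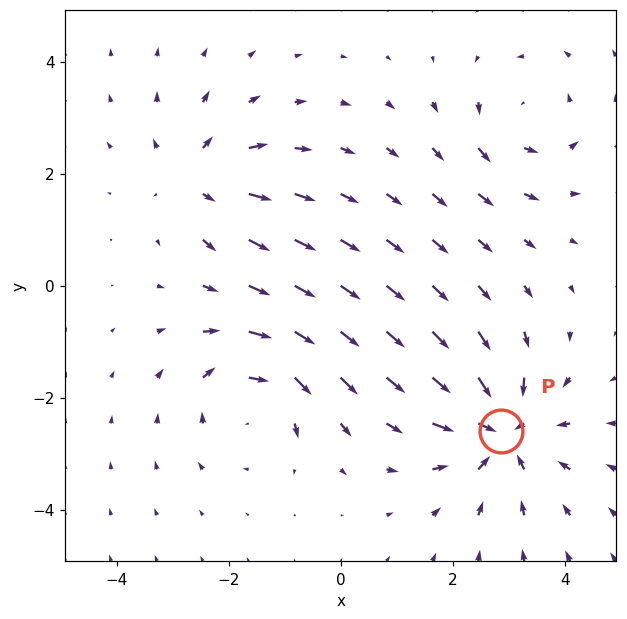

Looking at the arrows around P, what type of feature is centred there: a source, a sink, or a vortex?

sink

At P (2.9, -2.6) the arrows converge inward. Divergence about -6, curl ≈0 — negative divergence with near-zero curl is a sink.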